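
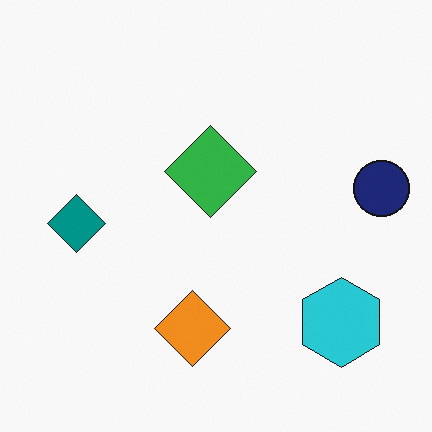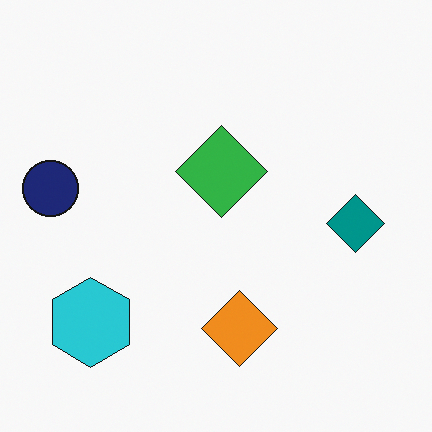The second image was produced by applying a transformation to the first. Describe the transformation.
It was flipped horizontally (left ↔ right).

The navy circle is in the right of the first image and the left of the second — shapes on opposite sides of the vertical midline have swapped in a mirror flip.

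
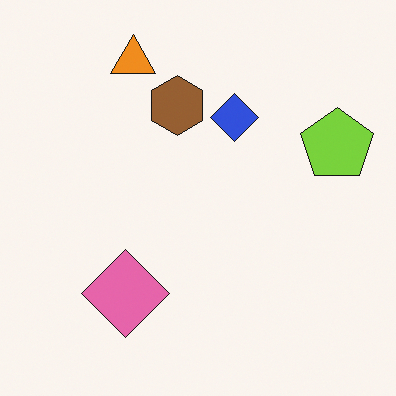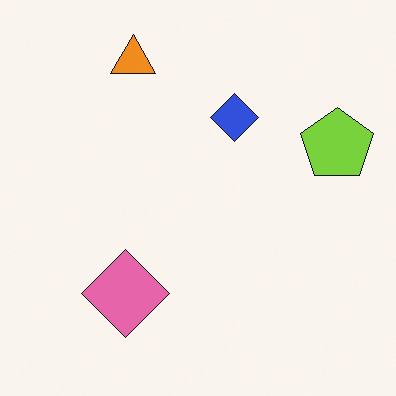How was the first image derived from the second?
The image was overlaid with an additional brown hexagon.

A brown hexagon appears in the first image that is absent from the second.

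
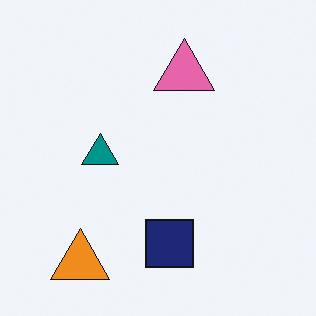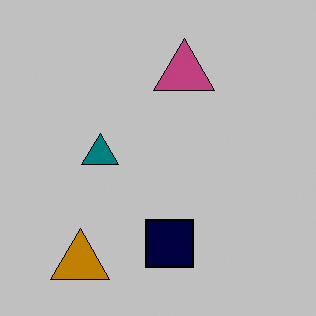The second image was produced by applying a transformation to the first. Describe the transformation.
The transformation is: aggressively posterized.

Each flat color has snapped to a coarser quantized level — most visibly, the near-white background has dropped to a flat grey.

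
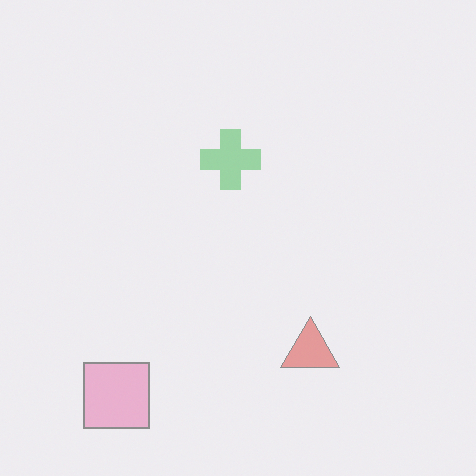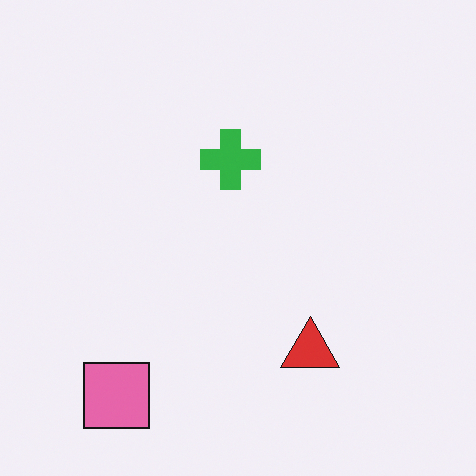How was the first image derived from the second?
The image was given much lower contrast.

Tones are pushed toward mid-grey across the whole image — a global contrast change.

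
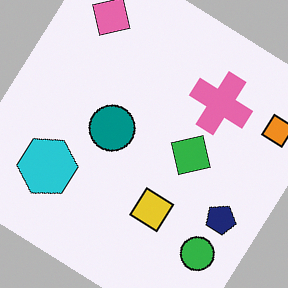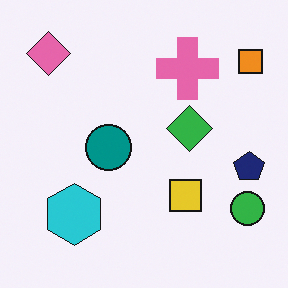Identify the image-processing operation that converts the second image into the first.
The transformation is: rotated clockwise by a large amount — several tens of degrees.

Every shape is tilted by the same angle and the image corners show triangular fill wedges — a whole-image rotation by a non-right angle.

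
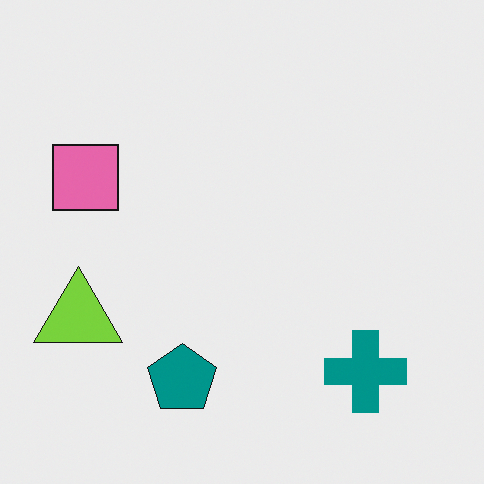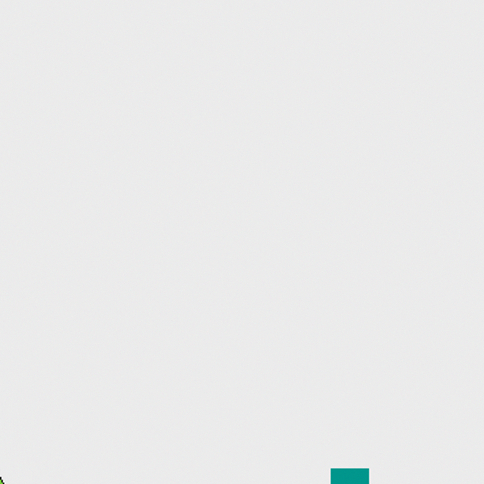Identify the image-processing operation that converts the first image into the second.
The transformation is: cropped to a modestly smaller region and rescaled.

The visible shapes are larger and the field of view is narrower; shapes near the original edges may be partly or wholly outside the frame — a crop-and-rescale.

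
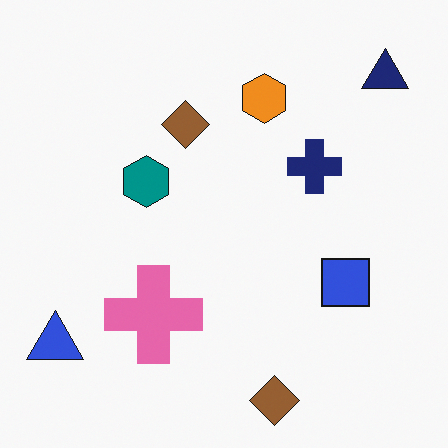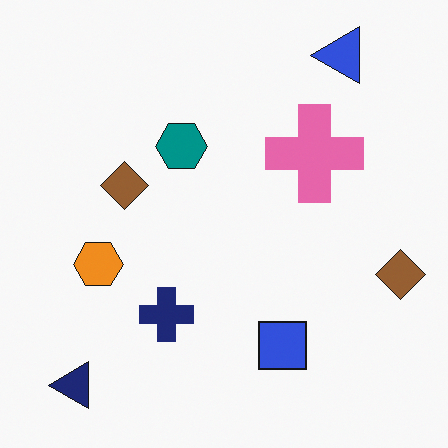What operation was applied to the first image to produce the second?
It was transposed (reflected across the top-left ↔ bottom-right diagonal).

Shapes have swapped their row and column positions — what was in the top-right is now in the bottom-left — a diagonal reflection.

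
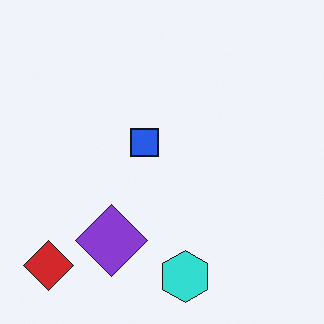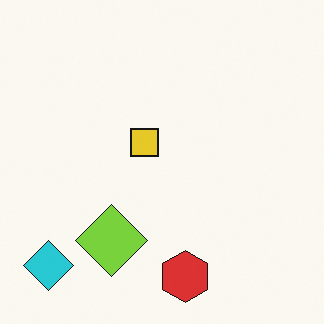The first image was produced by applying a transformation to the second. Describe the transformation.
The first image is the second hue-shifted by a large amount.

Every shape's color has rotated by the same amount around the hue wheel — a uniform hue shift.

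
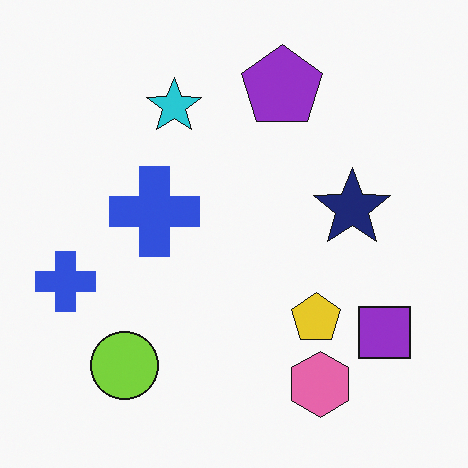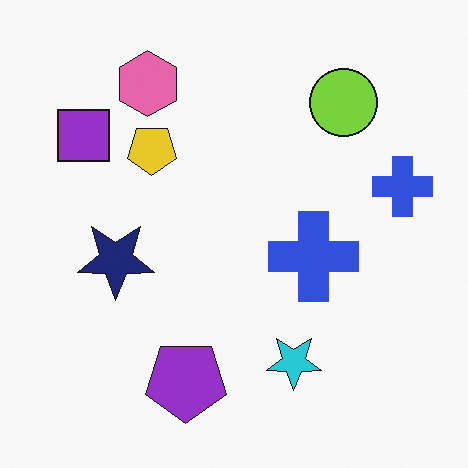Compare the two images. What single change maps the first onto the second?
This is the original image rotated 180°.

The purple square sits in the bottom-right of the first image and the top-left of the second — consistent with a whole-image 180° rotation.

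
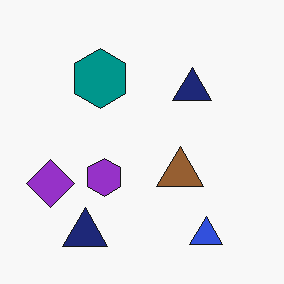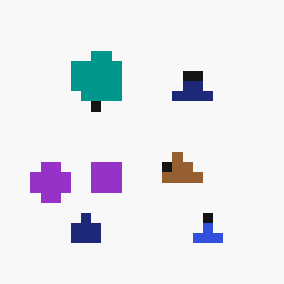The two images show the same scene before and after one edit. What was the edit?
The image was coarsely pixelated.

Shapes are reduced to large square blocks; fine edges and outlines are lost — a downscale-then-upscale (mosaic) effect.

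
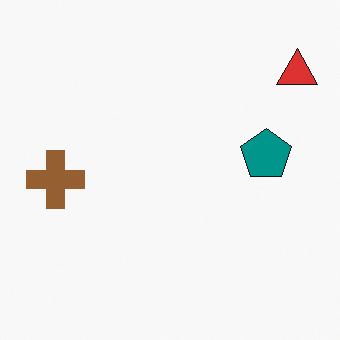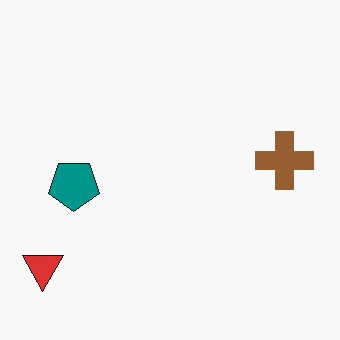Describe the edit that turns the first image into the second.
Rotated 180°.

The red triangle sits in the top-right of the first image and the bottom-left of the second — consistent with a whole-image 180° rotation.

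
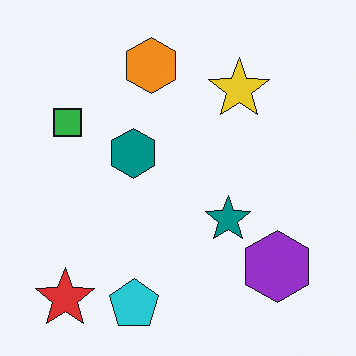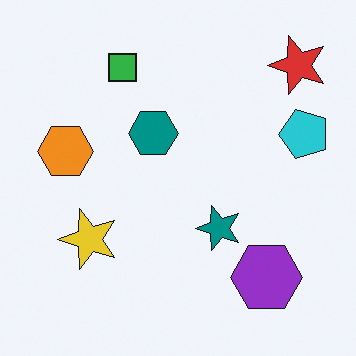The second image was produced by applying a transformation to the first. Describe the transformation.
This is the original image transposed (reflected across the top-left ↔ bottom-right diagonal).

Shapes have swapped their row and column positions — what was in the top-right is now in the bottom-left — a diagonal reflection.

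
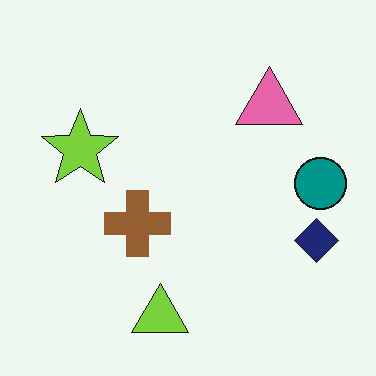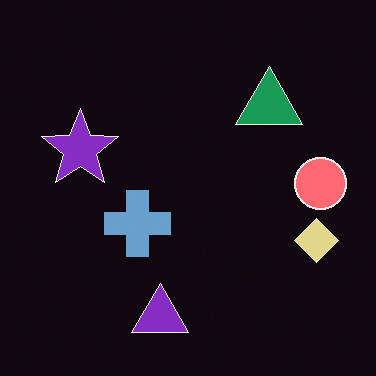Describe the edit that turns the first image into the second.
It was color-inverted (negative).

The light background has become dark and every shape's color is its complement — a photographic negative.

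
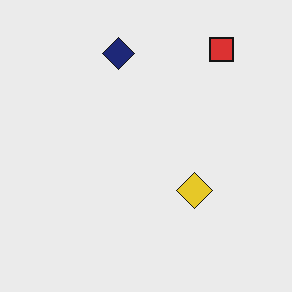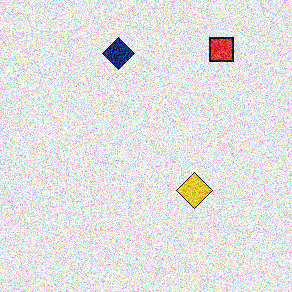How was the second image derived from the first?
The transformation is: degraded with heavy additive noise.

Random speckle covers the whole image, including the flat background.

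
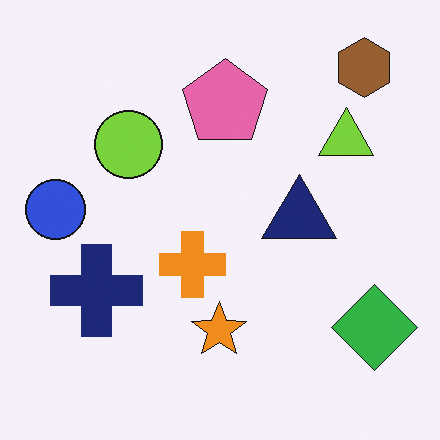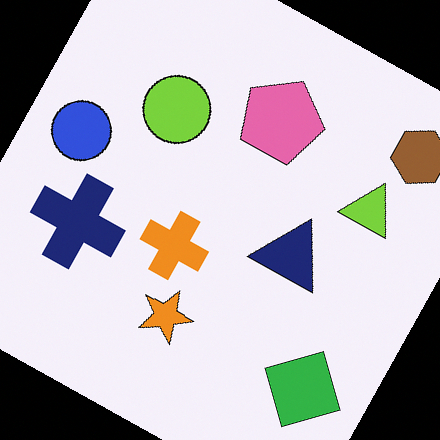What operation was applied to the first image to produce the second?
The image was rotated clockwise by a moderate amount.

Every shape is tilted by the same angle and the image corners show triangular fill wedges — a whole-image rotation by a non-right angle.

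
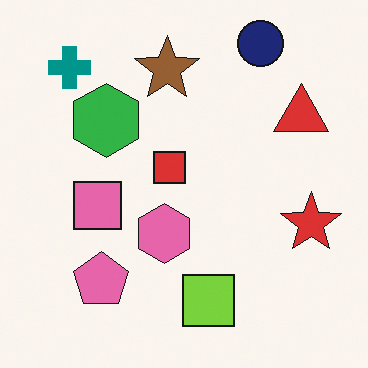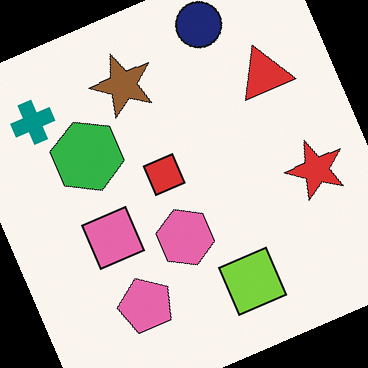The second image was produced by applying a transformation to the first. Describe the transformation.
It was rotated counter-clockwise by a clearly visible amount.

Every shape is tilted by the same angle and the image corners show triangular fill wedges — a whole-image rotation by a non-right angle.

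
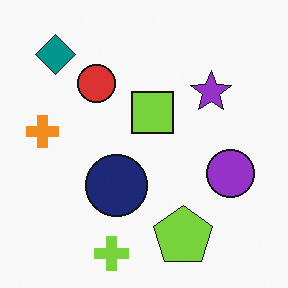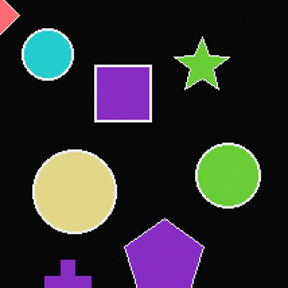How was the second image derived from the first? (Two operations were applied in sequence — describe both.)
The transformation is: cropped slightly and scaled back up, then color-inverted (negative).

The visible shapes are larger and the field of view is narrower; shapes near the original edges may be partly or wholly outside the frame — a crop-and-rescale. The light background has become dark and every shape's color is its complement — a photographic negative.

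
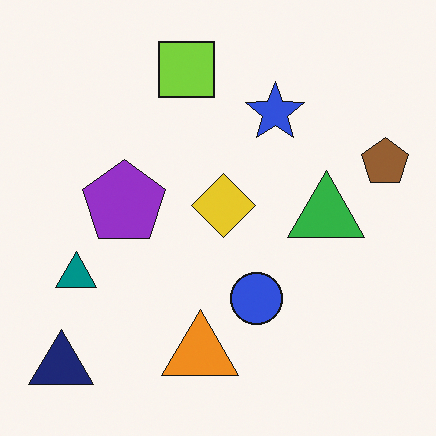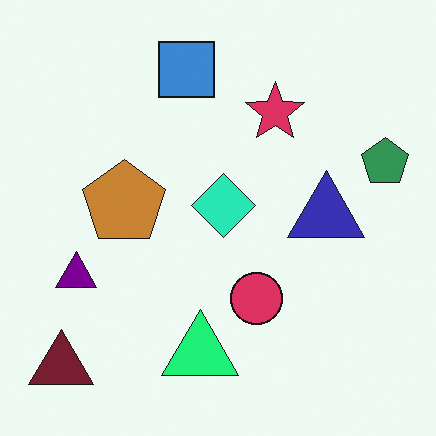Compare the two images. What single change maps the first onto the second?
The transformation is: hue-shifted through roughly a third of the color wheel.

Every shape's color has rotated by the same amount around the hue wheel — a uniform hue shift.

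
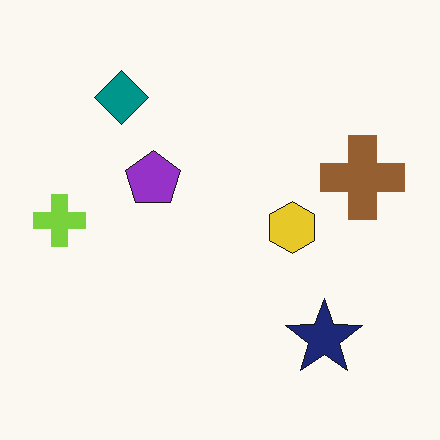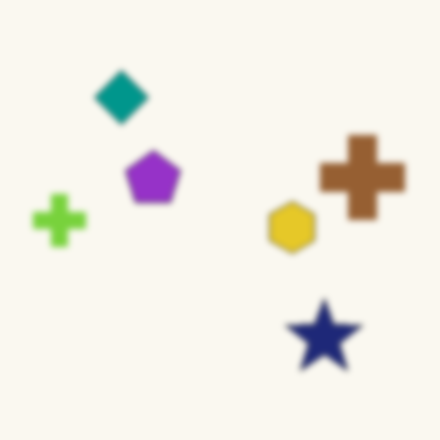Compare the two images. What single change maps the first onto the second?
The second image is the first moderately blurred.

Shape edges and outlines are uniformly softened across the whole image.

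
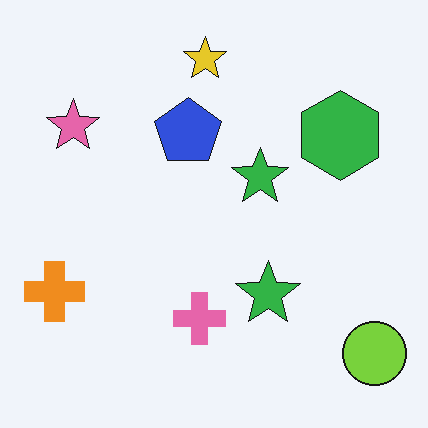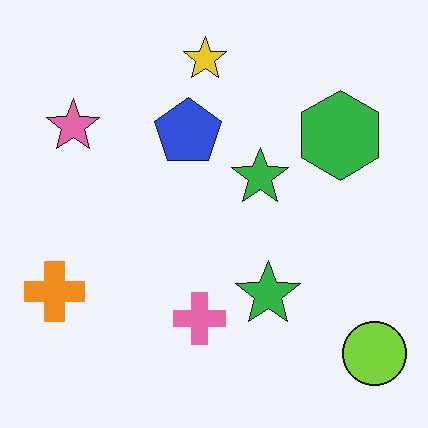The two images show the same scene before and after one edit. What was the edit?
It was given moderate JPEG compression.

Blocky 8×8 compression artifacts appear around shape edges and the flat background shows ringing — characteristic JPEG degradation.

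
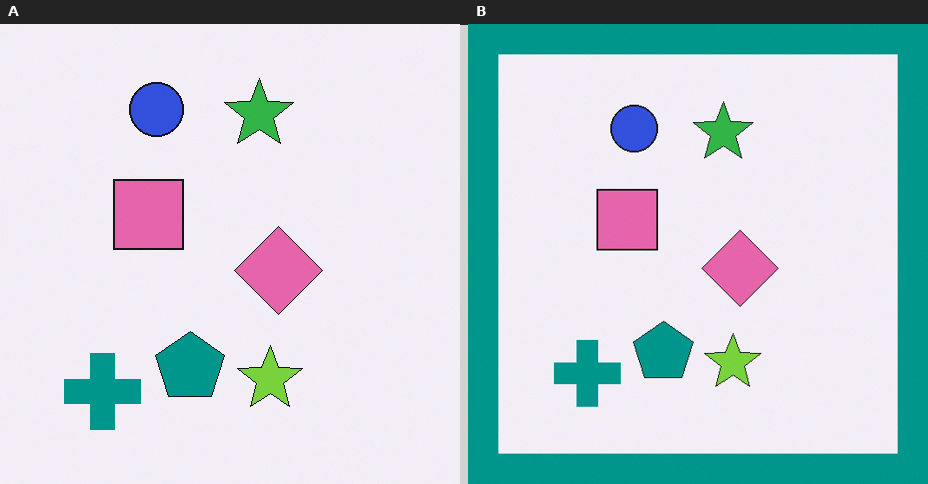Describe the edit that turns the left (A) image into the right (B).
The right (B) image is the left (A) framed with a teal border.

A solid teal frame runs around the edge of the right (B) image, with the content slightly shrunk inside it.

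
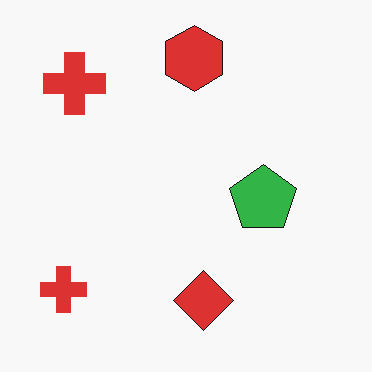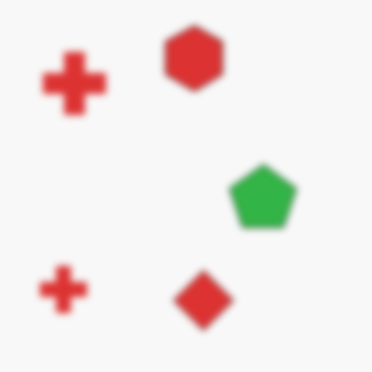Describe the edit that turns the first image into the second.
The second image is the first noticeably gaussian-blurred.

Shape edges and outlines are uniformly softened across the whole image.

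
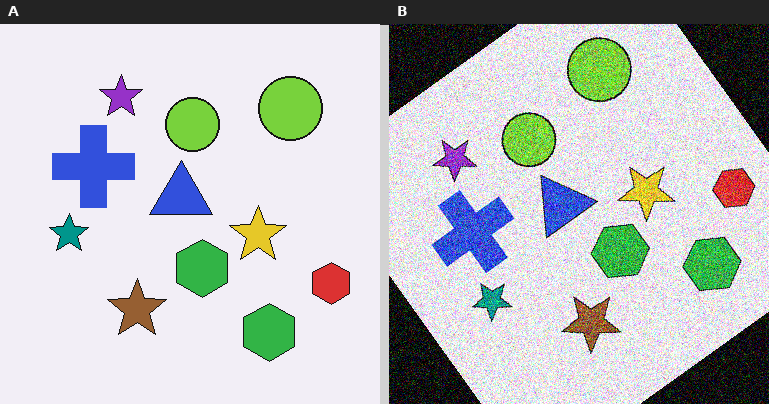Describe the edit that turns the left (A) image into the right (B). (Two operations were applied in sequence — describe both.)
The transformation is: rotated counter-clockwise by a large amount — several tens of degrees, then degraded with heavy additive noise.

Every shape is tilted by the same angle and the image corners show triangular fill wedges — a whole-image rotation by a non-right angle. Random speckle covers the whole image, including the flat background.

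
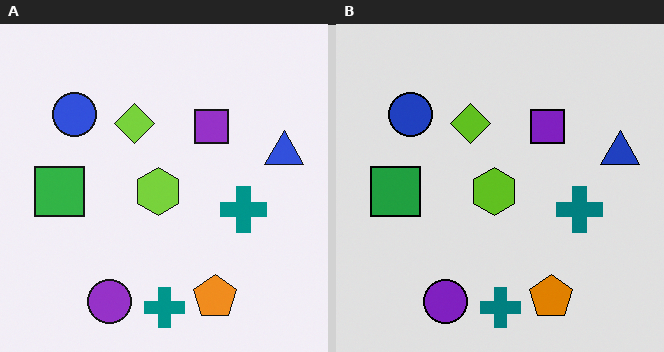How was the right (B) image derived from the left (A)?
Posterized to a reduced palette.

Each flat color has snapped to a coarser quantized level — most visibly, the near-white background has dropped to a flat grey.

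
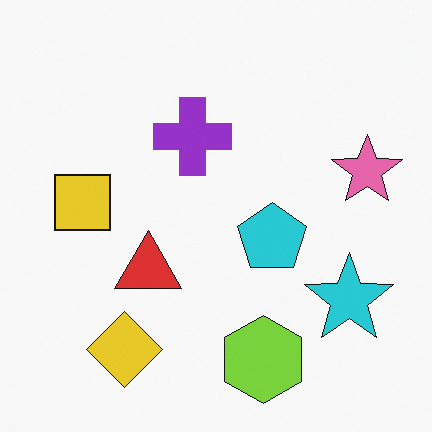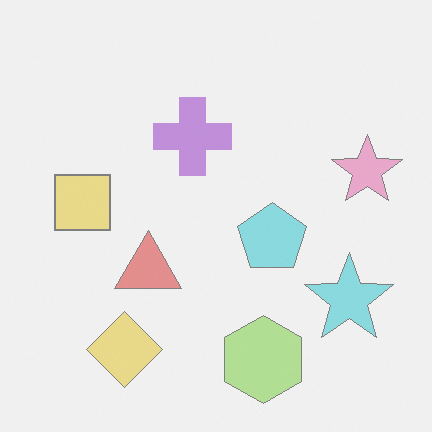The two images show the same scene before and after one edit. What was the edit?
The second image is the first washed out (contrast reduced).

Tones are pushed toward mid-grey across the whole image — a global contrast change.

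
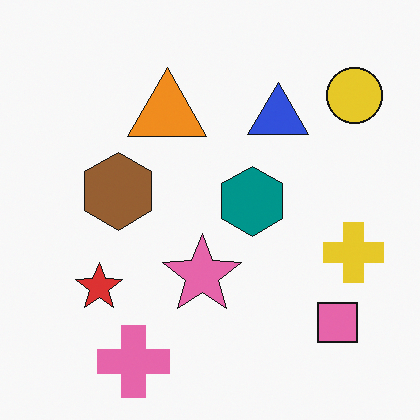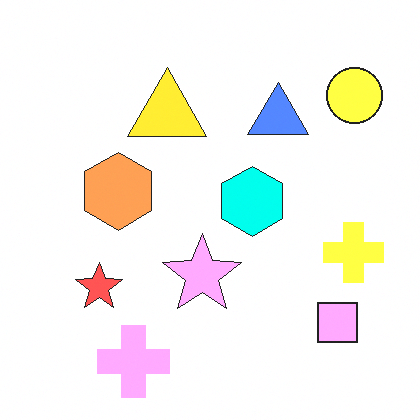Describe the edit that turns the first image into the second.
The second image is the first substantially brightened.

Every pixel — background and shapes alike — is uniformly brightened.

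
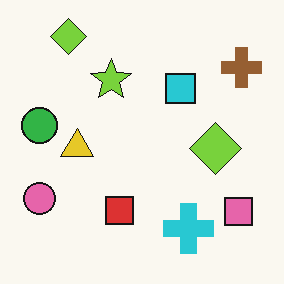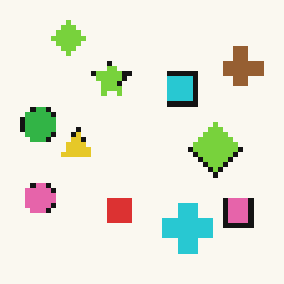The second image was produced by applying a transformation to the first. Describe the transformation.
Mildly pixelated.

Shapes are reduced to large square blocks; fine edges and outlines are lost — a downscale-then-upscale (mosaic) effect.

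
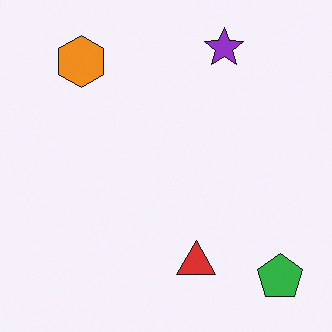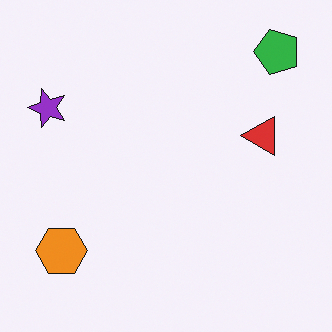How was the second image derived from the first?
The image was rotated 90° counter-clockwise.

The green pentagon sits in the bottom-right of the first image and the top-right of the second — consistent with a whole-image 90° counter-clockwise rotation.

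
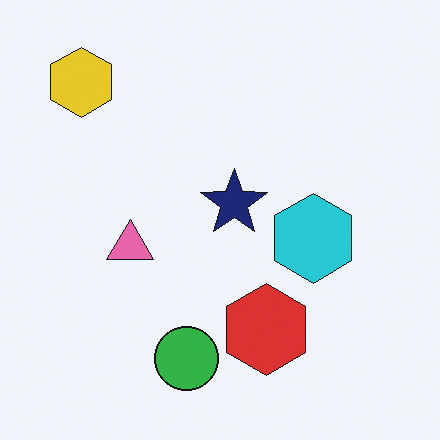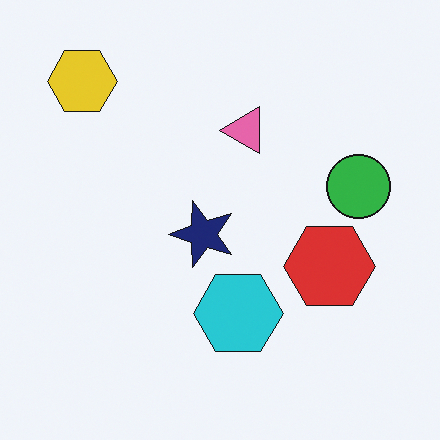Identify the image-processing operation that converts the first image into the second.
The image was transposed (reflected across the top-left ↔ bottom-right diagonal).

Shapes have swapped their row and column positions — what was in the top-right is now in the bottom-left — a diagonal reflection.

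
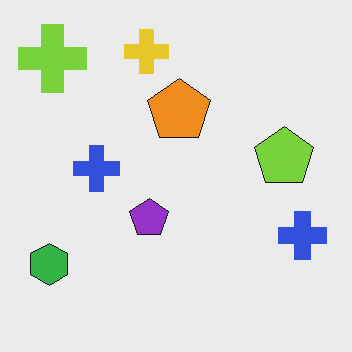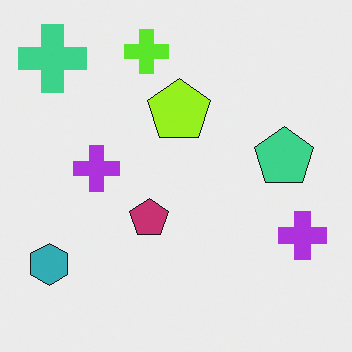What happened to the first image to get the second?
It was hue-shifted slightly.

Every shape's color has rotated by the same amount around the hue wheel — a uniform hue shift.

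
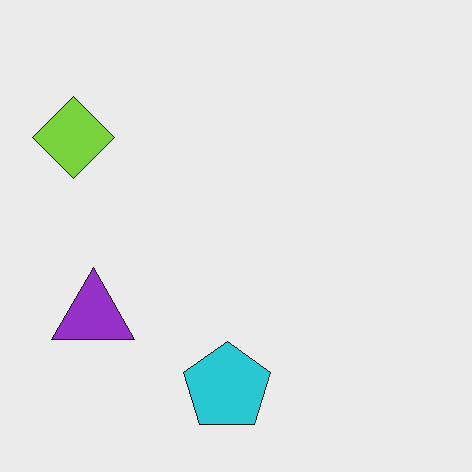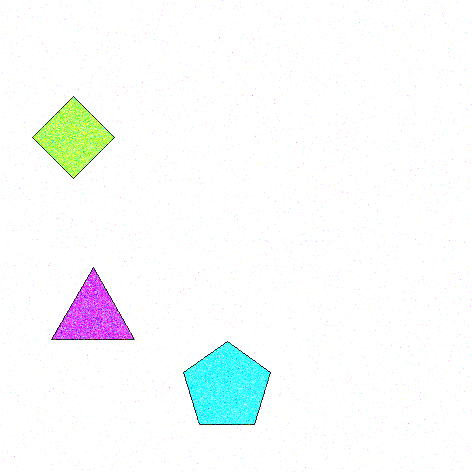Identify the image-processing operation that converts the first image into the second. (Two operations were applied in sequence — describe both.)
This is the original image degraded with strong gaussian noise, then substantially brightened.

Random speckle covers the whole image, including the flat background. Every pixel — background and shapes alike — is uniformly brightened.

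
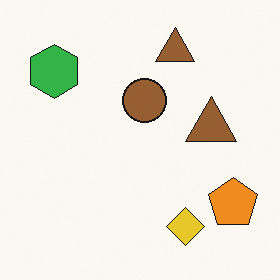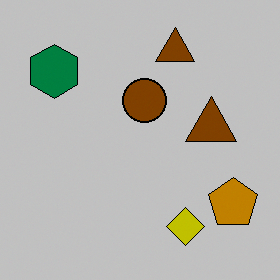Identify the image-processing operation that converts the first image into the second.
The transformation is: heavily posterized to just a handful of flat colors.

Each flat color has snapped to a coarser quantized level — most visibly, the near-white background has dropped to a flat grey.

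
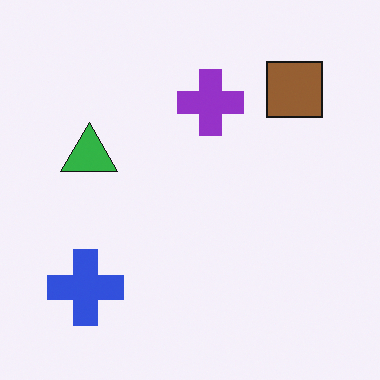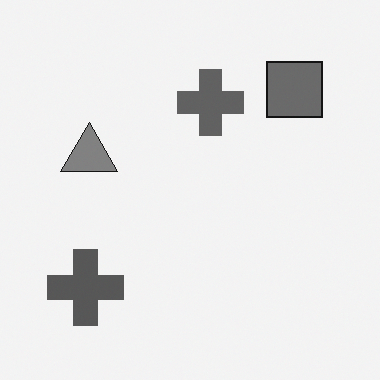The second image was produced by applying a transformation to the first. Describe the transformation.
The image was converted to grayscale.

All color is removed — every shape is now a shade of grey.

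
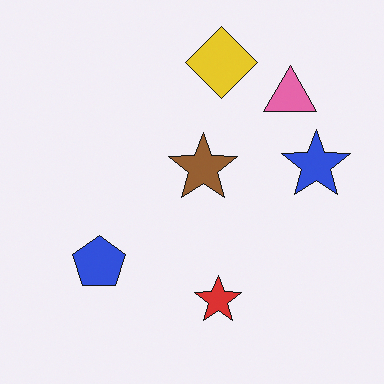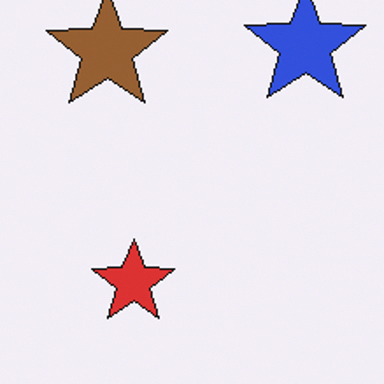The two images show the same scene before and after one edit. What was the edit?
It was cropped to a noticeably smaller region and rescaled.

The visible shapes are larger and the field of view is narrower; shapes near the original edges may be partly or wholly outside the frame — a crop-and-rescale.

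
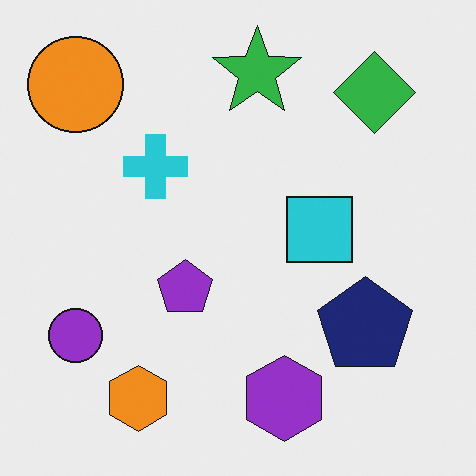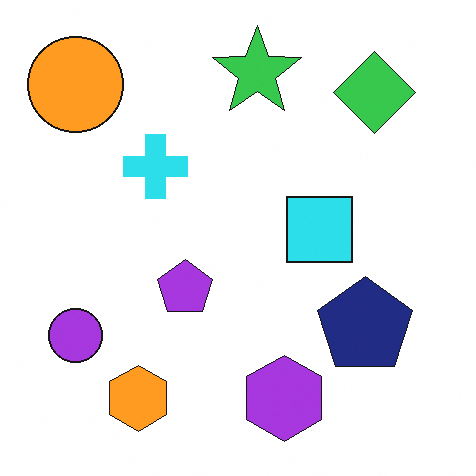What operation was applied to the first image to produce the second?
The image was slightly brightened.

Every pixel — background and shapes alike — is uniformly brightened.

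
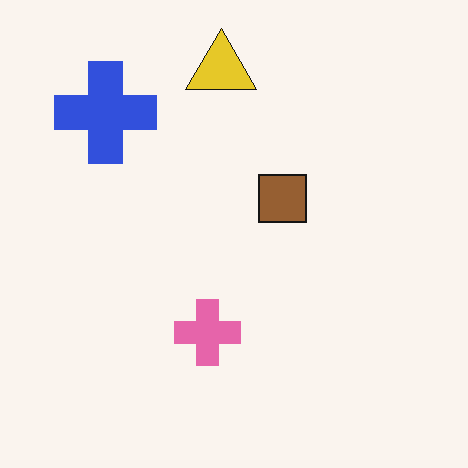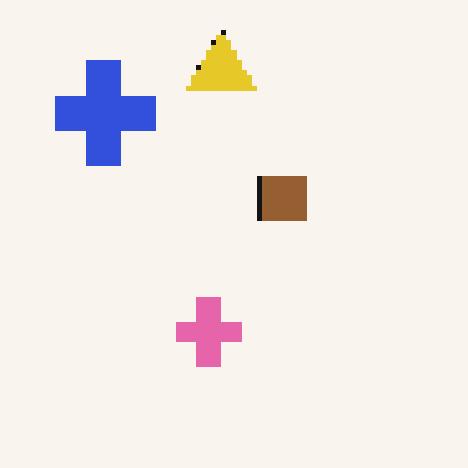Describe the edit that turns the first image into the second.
It was lightly pixelated (a mild mosaic effect).

Shapes are reduced to large square blocks; fine edges and outlines are lost — a downscale-then-upscale (mosaic) effect.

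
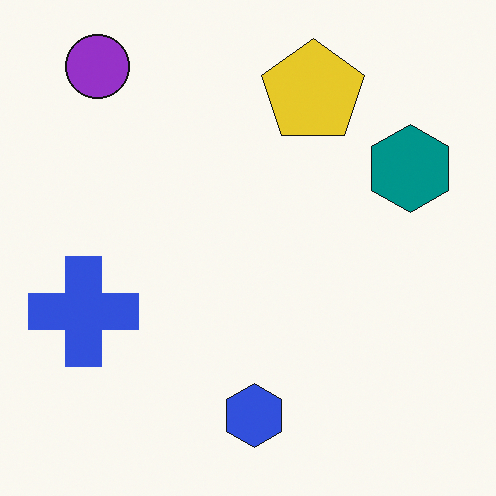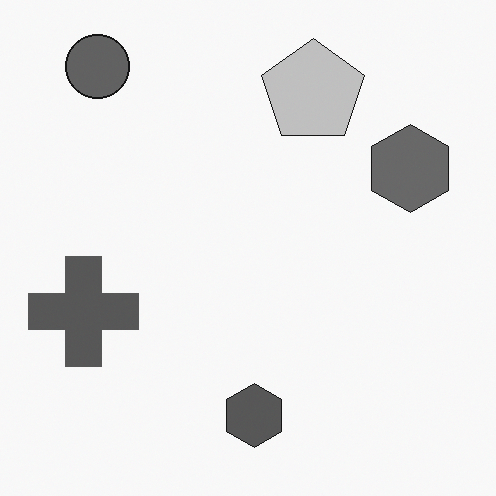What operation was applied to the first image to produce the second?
The second image is the first converted to grayscale.

All color is removed — every shape is now a shade of grey.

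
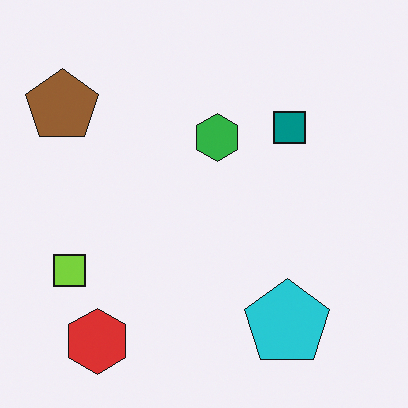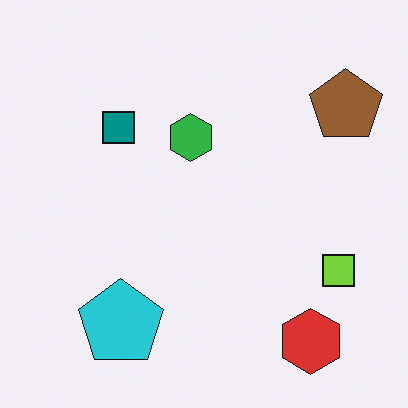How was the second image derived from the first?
The transformation is: flipped horizontally (left ↔ right).

The brown pentagon is in the top-left of the first image and the top-right of the second — shapes on opposite sides of the vertical midline have swapped in a mirror flip.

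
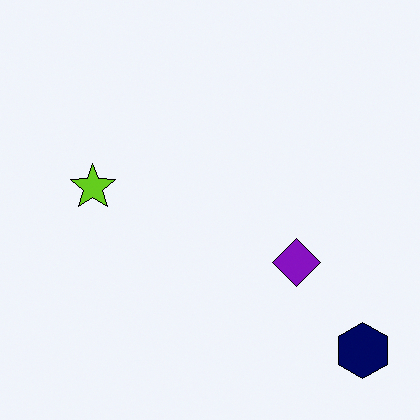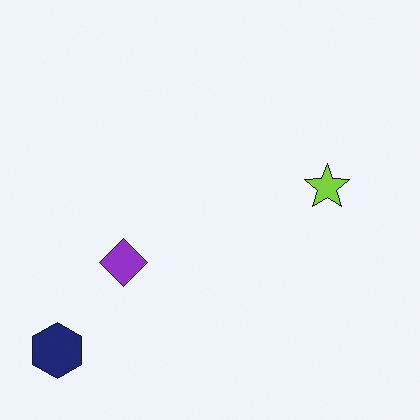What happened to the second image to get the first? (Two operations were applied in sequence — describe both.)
This is the original image flipped horizontally (left ↔ right), then given slightly increased contrast.

The navy hexagon is in the bottom-left of the second image and the bottom-right of the first — shapes on opposite sides of the vertical midline have swapped in a mirror flip. Tones are pushed away from mid-grey across the whole image — a global contrast change.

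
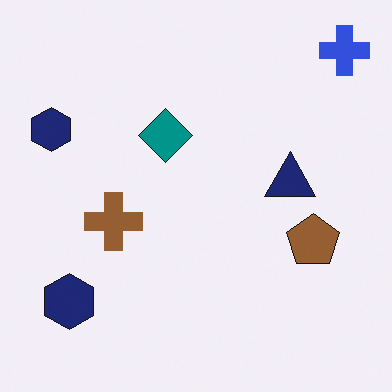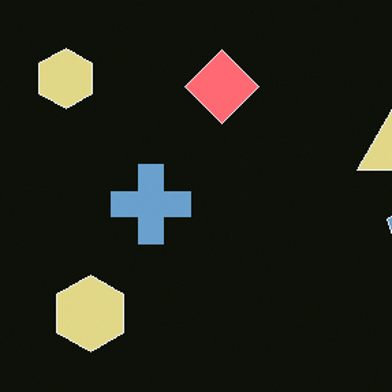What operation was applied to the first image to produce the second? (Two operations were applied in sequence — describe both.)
The transformation is: color-inverted (negative), then cropped slightly and scaled back up.

The light background has become dark and every shape's color is its complement — a photographic negative. The visible shapes are larger and the field of view is narrower; shapes near the original edges may be partly or wholly outside the frame — a crop-and-rescale.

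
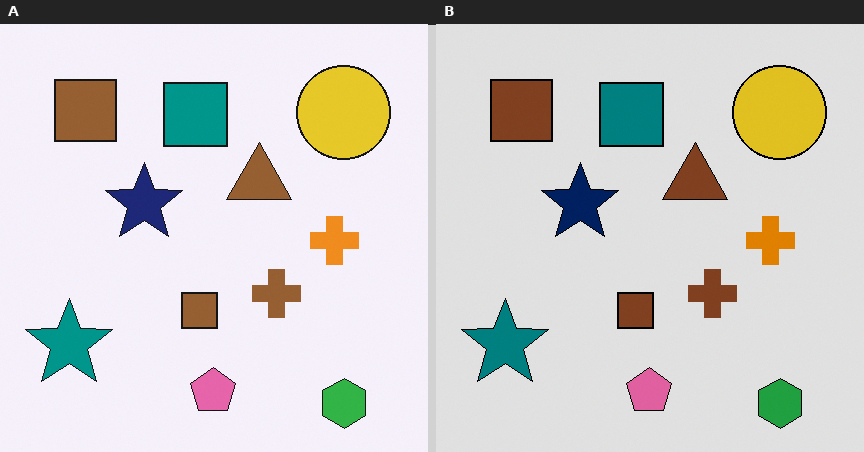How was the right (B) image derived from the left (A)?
It was moderately posterized.

Each flat color has snapped to a coarser quantized level — most visibly, the near-white background has dropped to a flat grey.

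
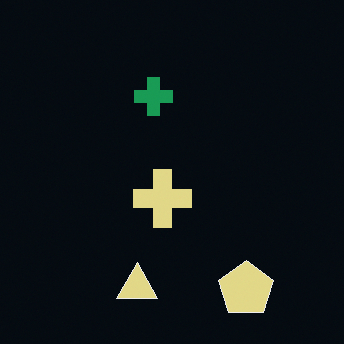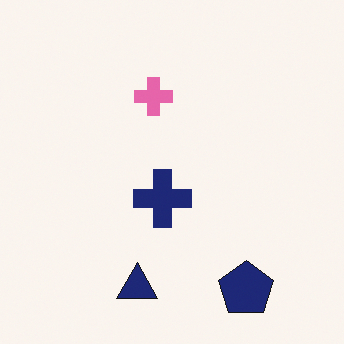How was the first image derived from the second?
The transformation is: color-inverted (negative).

The light background has become dark and every shape's color is its complement — a photographic negative.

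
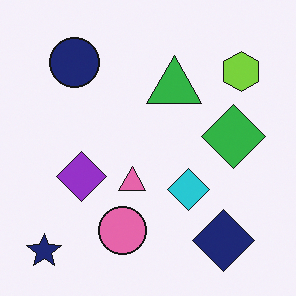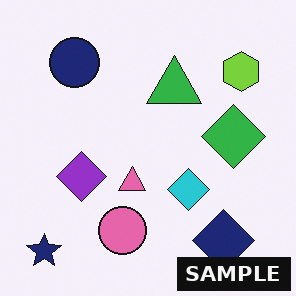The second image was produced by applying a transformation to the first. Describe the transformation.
This is the original image watermarked with the text "SAMPLE" in the lower-right corner.

A dark label reading "SAMPLE" appears in the lower-right corner.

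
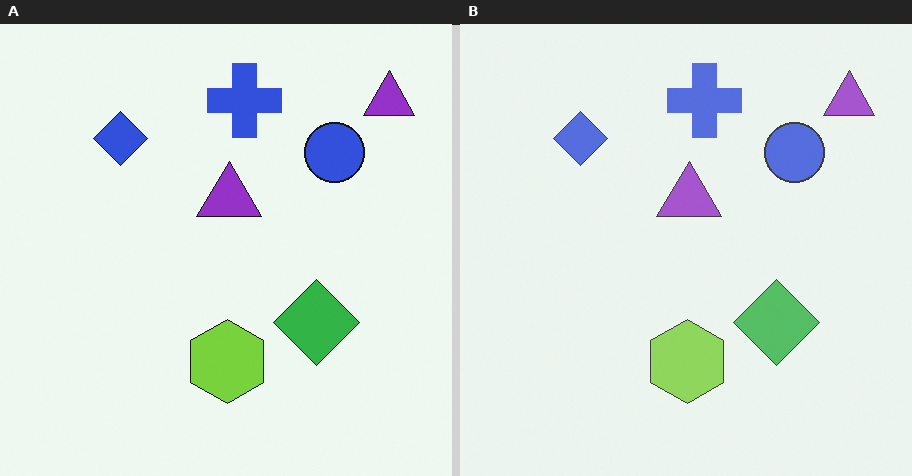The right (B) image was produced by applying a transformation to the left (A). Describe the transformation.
This is the original image given slightly reduced contrast.

Tones are pushed toward mid-grey across the whole image — a global contrast change.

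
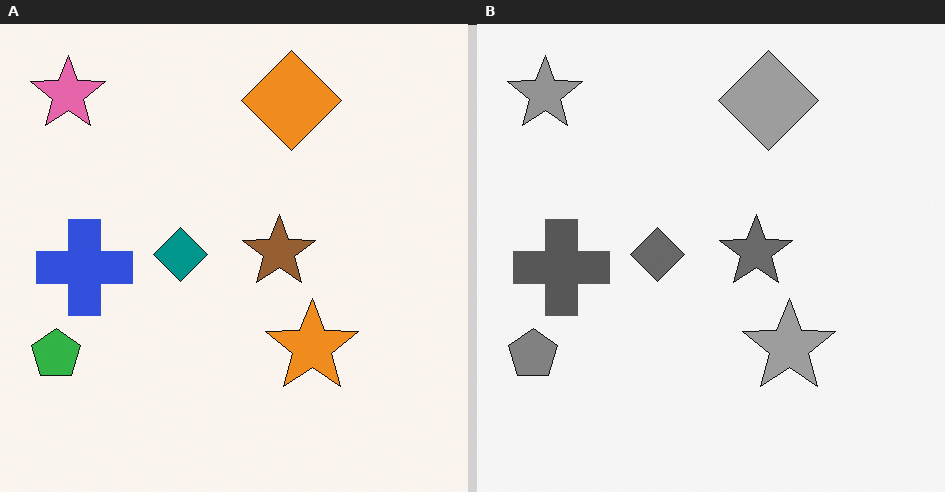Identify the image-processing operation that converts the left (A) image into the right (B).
The transformation is: converted to grayscale.

All color is removed — every shape is now a shade of grey.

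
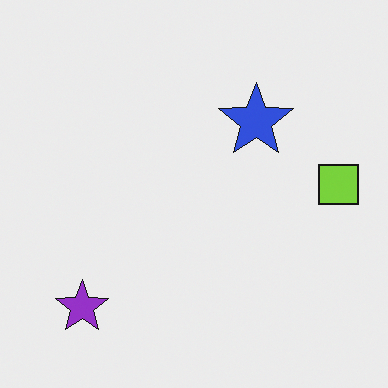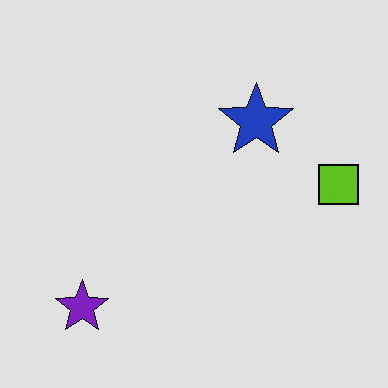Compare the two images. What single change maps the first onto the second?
Posterized to a reduced palette.

Each flat color has snapped to a coarser quantized level — most visibly, the near-white background has dropped to a flat grey.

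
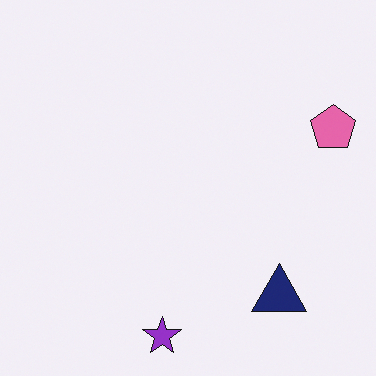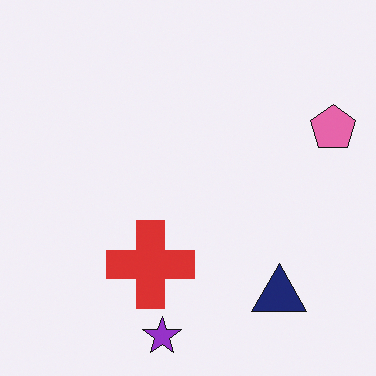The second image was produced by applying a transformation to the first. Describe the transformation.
Overlaid with an additional red cross.

A red cross appears in the second image that is absent from the first.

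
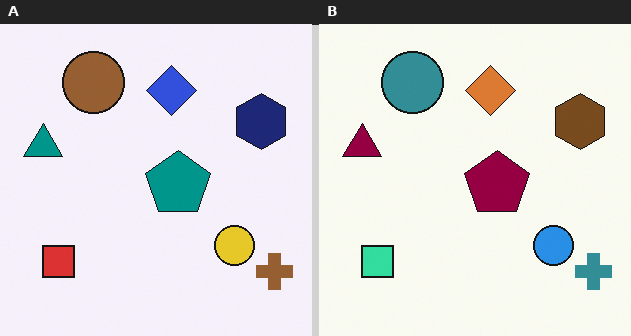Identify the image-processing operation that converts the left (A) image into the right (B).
The right (B) image is the left (A) hue-shifted by a large amount.

Every shape's color has rotated by the same amount around the hue wheel — a uniform hue shift.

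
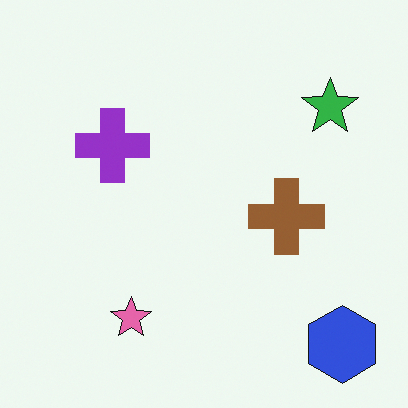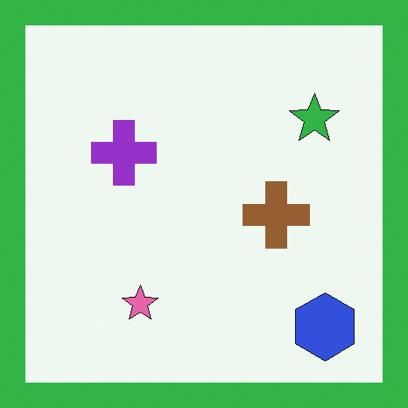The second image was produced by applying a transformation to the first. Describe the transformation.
Framed with a green border.

A solid green frame runs around the edge of the second image, with the content slightly shrunk inside it.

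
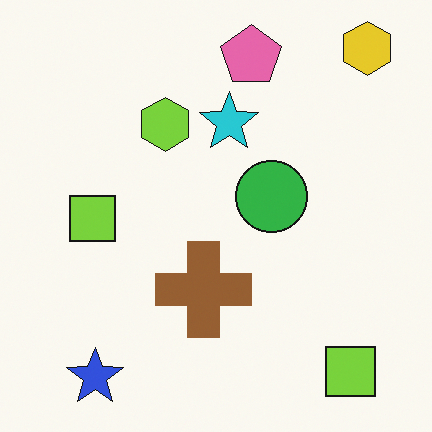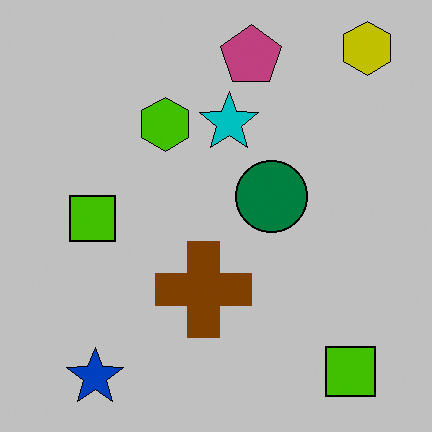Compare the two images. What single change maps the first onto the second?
The transformation is: heavily posterized to just a handful of flat colors.

Each flat color has snapped to a coarser quantized level — most visibly, the near-white background has dropped to a flat grey.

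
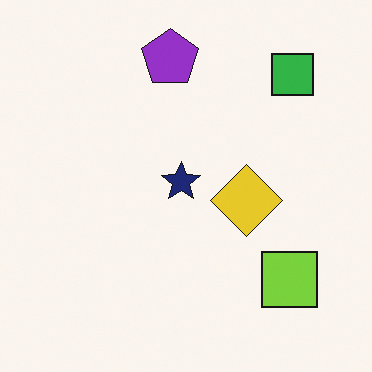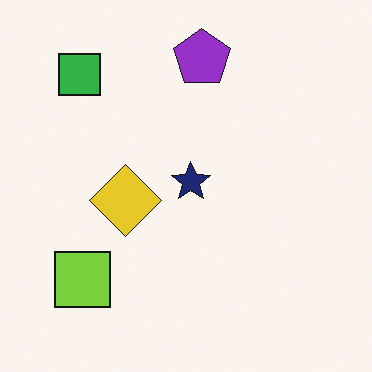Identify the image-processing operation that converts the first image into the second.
It was flipped horizontally (left ↔ right).

The green square is in the top-right of the first image and the top-left of the second — shapes on opposite sides of the vertical midline have swapped in a mirror flip.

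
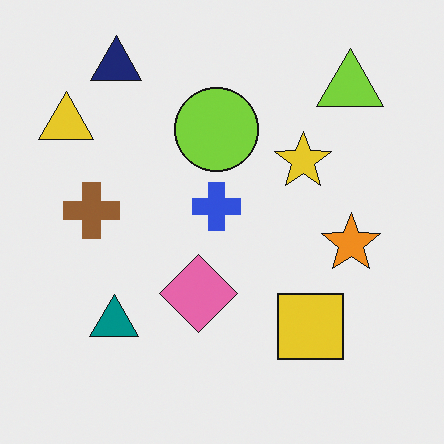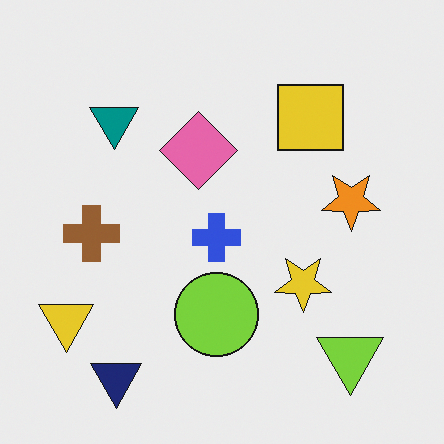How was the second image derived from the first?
Flipped vertically (top ↔ bottom).

The navy triangle is in the top-left of the first image and the bottom-left of the second — shapes on opposite sides of the horizontal midline have swapped in a mirror flip.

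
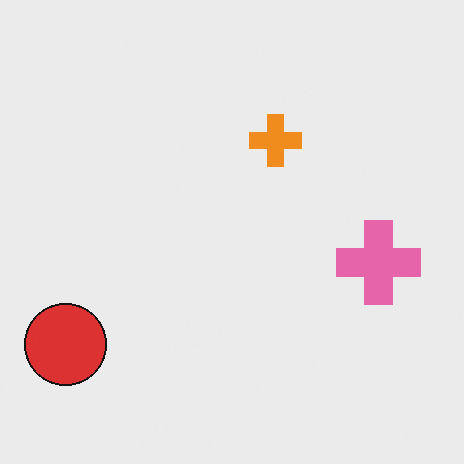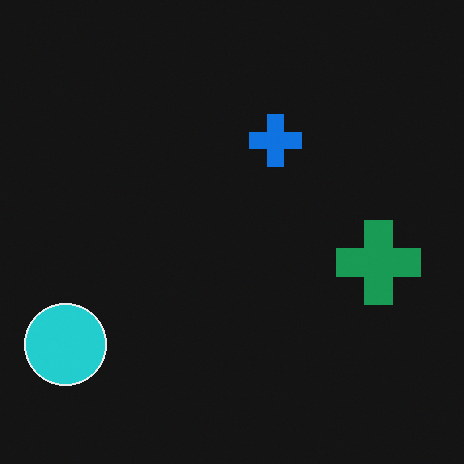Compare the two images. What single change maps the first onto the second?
It was color-inverted (negative).

The light background has become dark and every shape's color is its complement — a photographic negative.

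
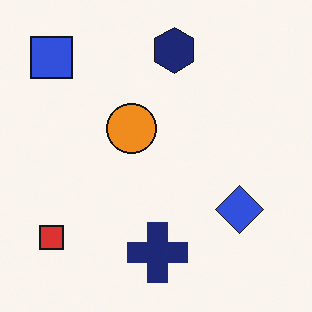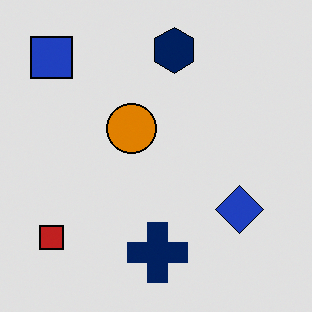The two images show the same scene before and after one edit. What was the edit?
It was moderately posterized.

Each flat color has snapped to a coarser quantized level — most visibly, the near-white background has dropped to a flat grey.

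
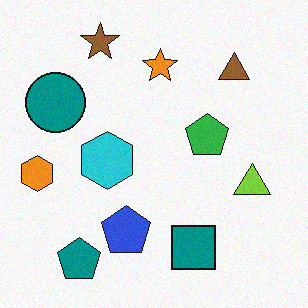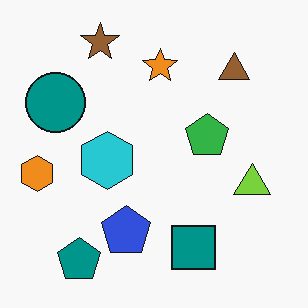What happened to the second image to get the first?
The transformation is: degraded with a light layer of grain.

Random speckle covers the whole image, including the flat background.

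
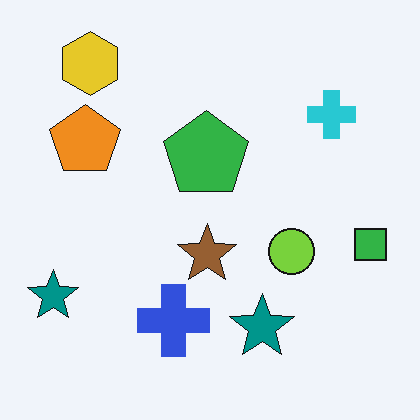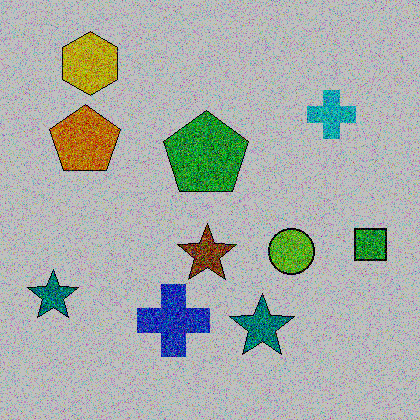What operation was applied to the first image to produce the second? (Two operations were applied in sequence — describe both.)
The image was degraded with a thick layer of grain, then aggressively posterized.

Random speckle covers the whole image, including the flat background. Each flat color has snapped to a coarser quantized level — most visibly, the near-white background has dropped to a flat grey.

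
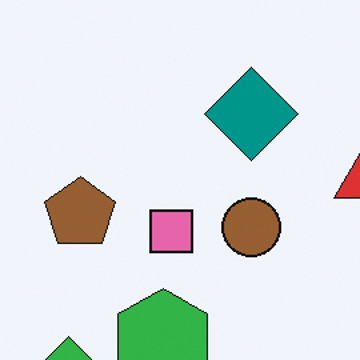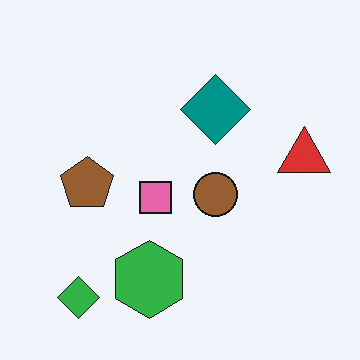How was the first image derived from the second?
It was cropped slightly and scaled back up.

The visible shapes are larger and the field of view is narrower; shapes near the original edges may be partly or wholly outside the frame — a crop-and-rescale.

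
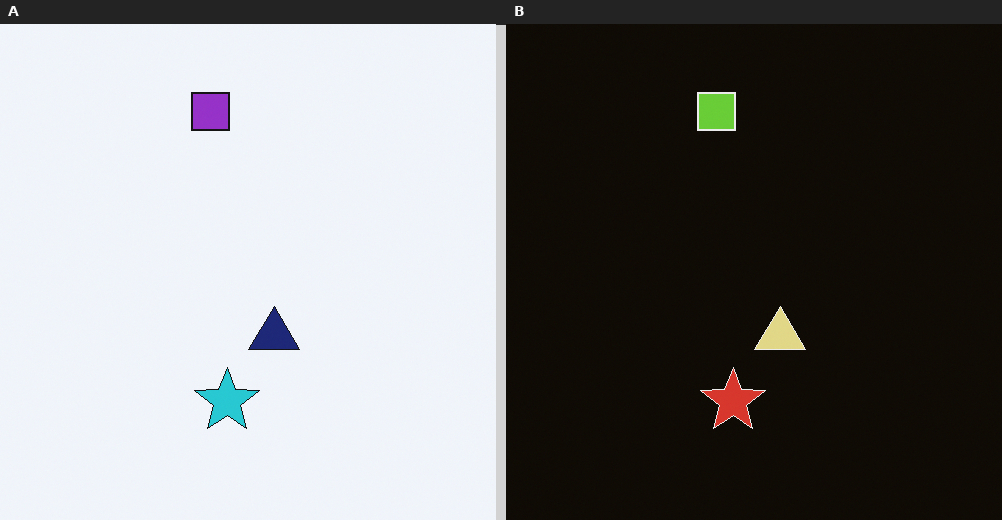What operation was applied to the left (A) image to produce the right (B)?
The right (B) image is the left (A) color-inverted (negative).

The light background has become dark and every shape's color is its complement — a photographic negative.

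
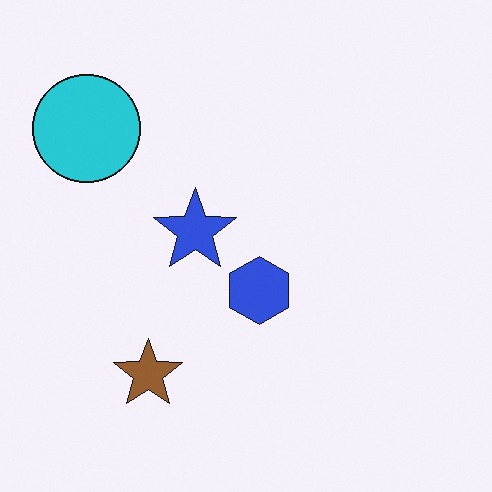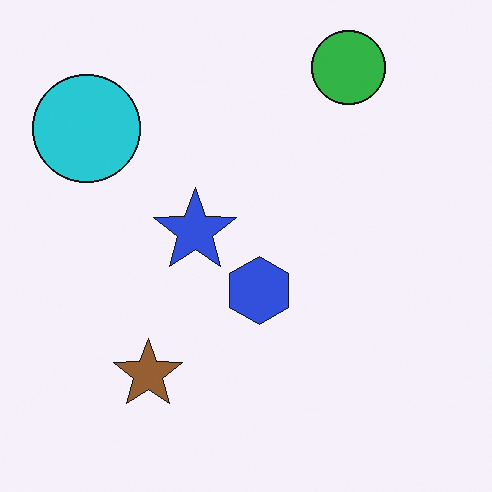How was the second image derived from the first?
It was overlaid with an additional green circle.

A green circle appears in the second image that is absent from the first.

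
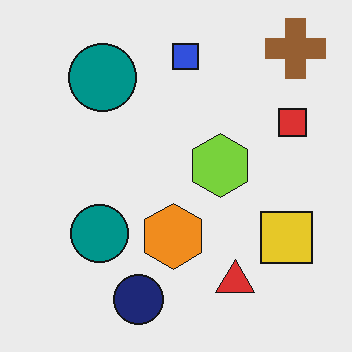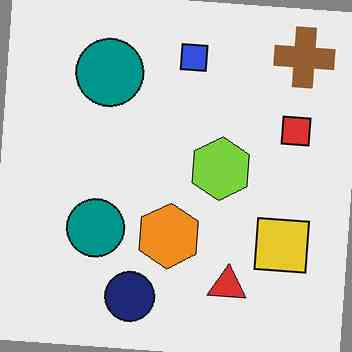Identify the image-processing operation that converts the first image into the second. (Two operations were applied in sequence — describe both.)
This is the original image rotated clockwise by a slight angle, then given moderate JPEG compression.

Every shape is tilted by the same angle and the image corners show triangular fill wedges — a whole-image rotation by a non-right angle. Blocky 8×8 compression artifacts appear around shape edges and the flat background shows ringing — characteristic JPEG degradation.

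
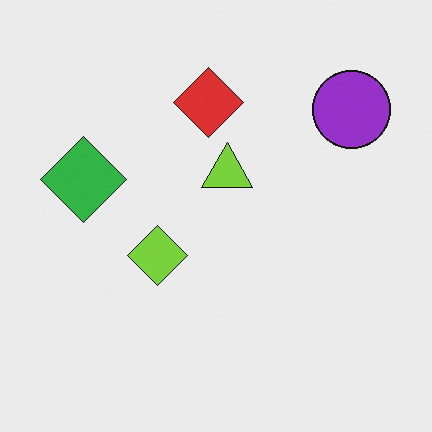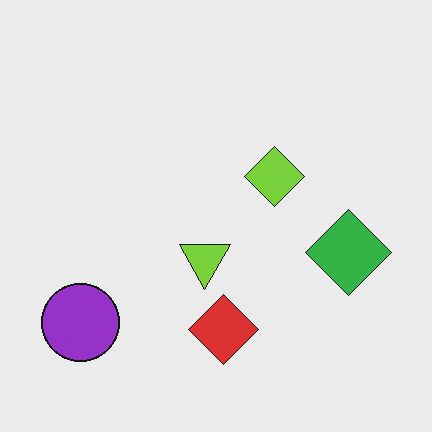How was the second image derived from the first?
The second image is the first rotated 180°.

The purple circle sits in the top-right of the first image and the bottom-left of the second — consistent with a whole-image 180° rotation.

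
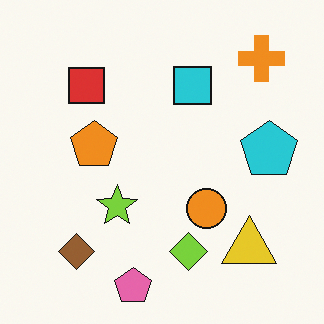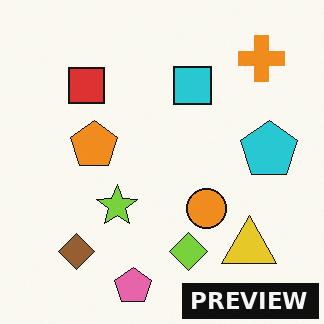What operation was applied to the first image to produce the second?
Watermarked with the text "PREVIEW" in the lower-right corner.

A dark label reading "PREVIEW" appears in the lower-right corner.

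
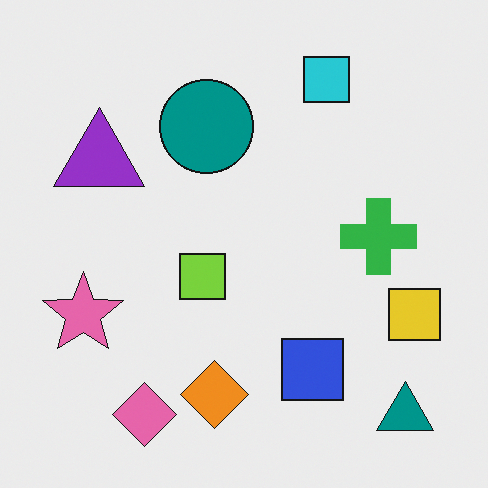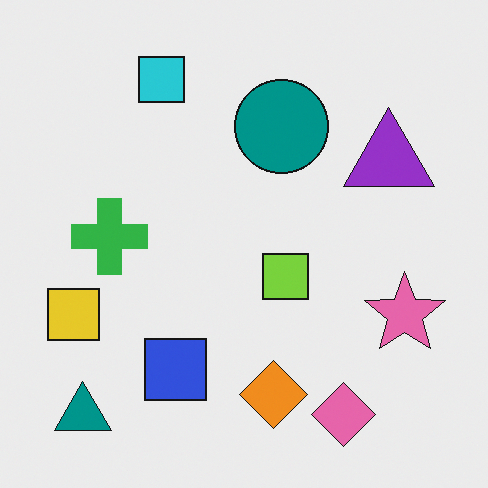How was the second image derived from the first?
Flipped horizontally (left ↔ right).

The yellow square is in the right of the first image and the left of the second — shapes on opposite sides of the vertical midline have swapped in a mirror flip.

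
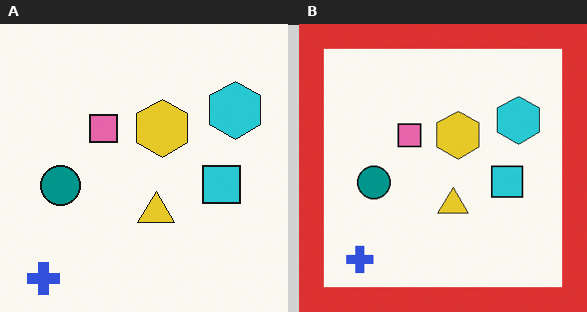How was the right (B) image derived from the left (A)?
The right (B) image is the left (A) framed with a red border.

A solid red frame runs around the edge of the right (B) image, with the content slightly shrunk inside it.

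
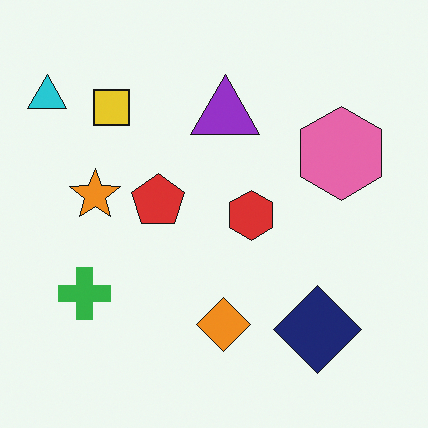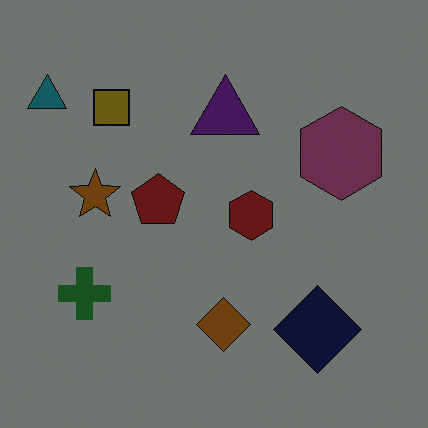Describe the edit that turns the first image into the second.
Noticeably darkened.

Every pixel — background and shapes alike — is uniformly darkened.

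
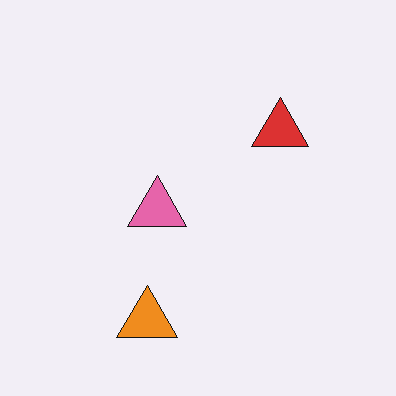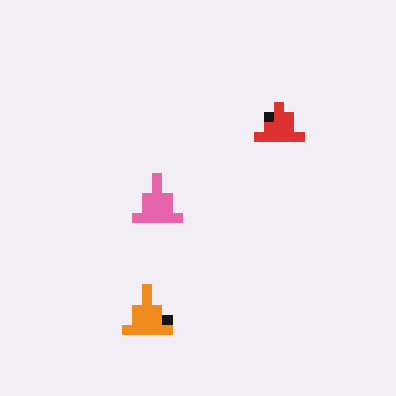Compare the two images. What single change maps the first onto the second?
The image was coarsely pixelated.

Shapes are reduced to large square blocks; fine edges and outlines are lost — a downscale-then-upscale (mosaic) effect.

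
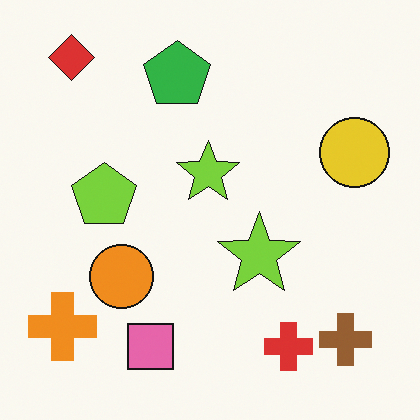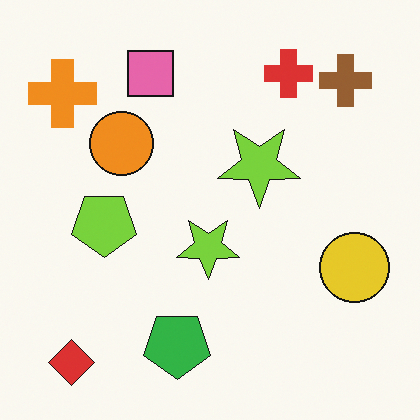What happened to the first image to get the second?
This is the original image flipped vertically (top ↔ bottom).

The red diamond is in the top-left of the first image and the bottom-left of the second — shapes on opposite sides of the horizontal midline have swapped in a mirror flip.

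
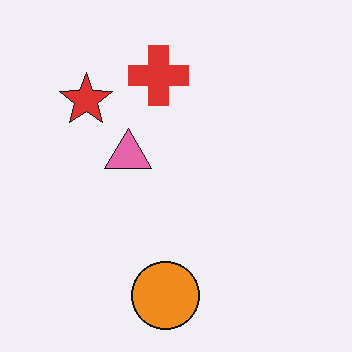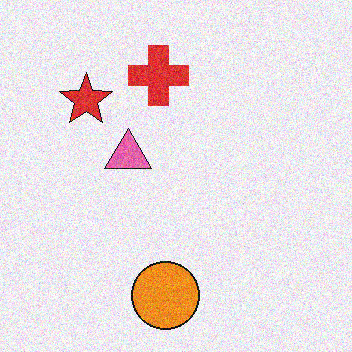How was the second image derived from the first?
Degraded with moderate additive noise.

Random speckle covers the whole image, including the flat background.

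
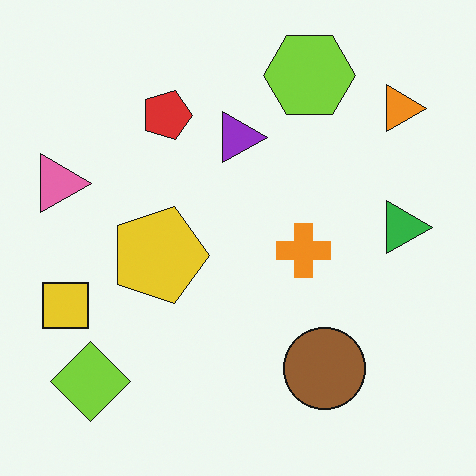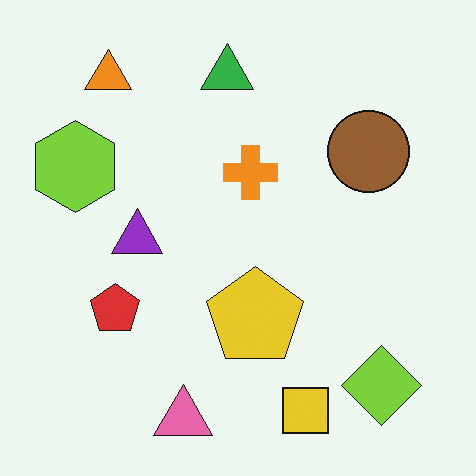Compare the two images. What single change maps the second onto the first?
This is the original image rotated 90° clockwise.

The orange triangle sits in the top-left of the second image and the top-right of the first — consistent with a whole-image 90° clockwise rotation.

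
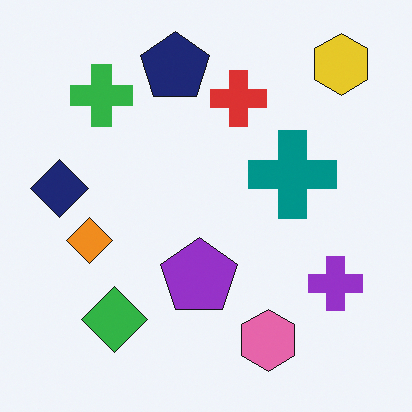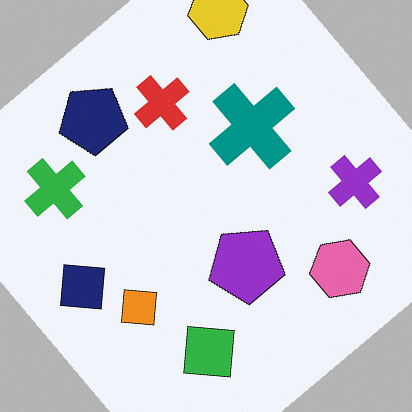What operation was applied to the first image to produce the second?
This is the original image rotated counter-clockwise by a large amount — several tens of degrees.

Every shape is tilted by the same angle and the image corners show triangular fill wedges — a whole-image rotation by a non-right angle.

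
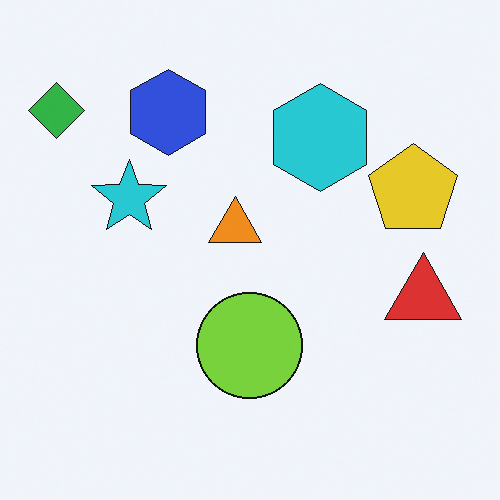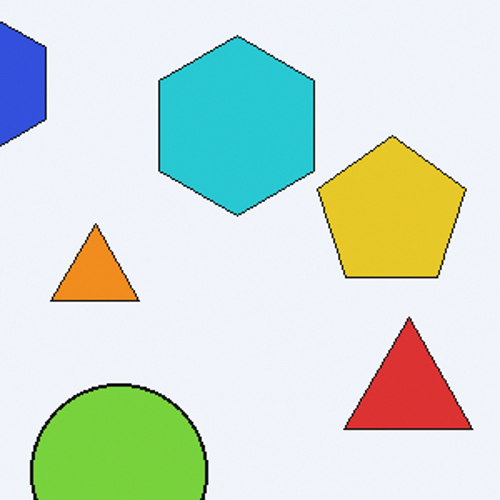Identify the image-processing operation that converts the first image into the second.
Cropped to a noticeably smaller region and rescaled.

The visible shapes are larger and the field of view is narrower; shapes near the original edges may be partly or wholly outside the frame — a crop-and-rescale.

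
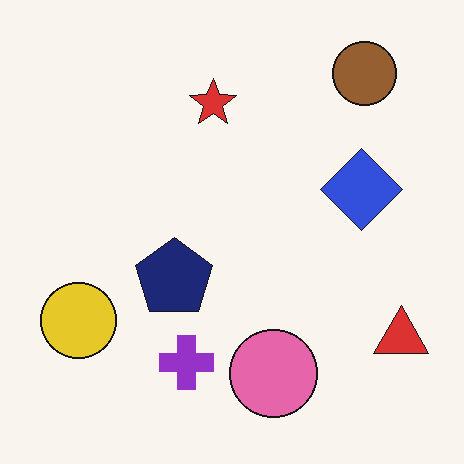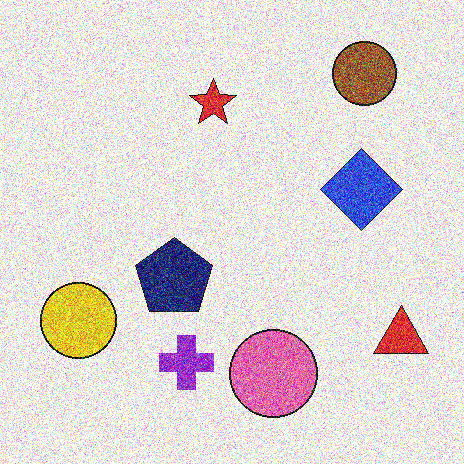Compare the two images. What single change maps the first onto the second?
Degraded with heavy additive noise.

Random speckle covers the whole image, including the flat background.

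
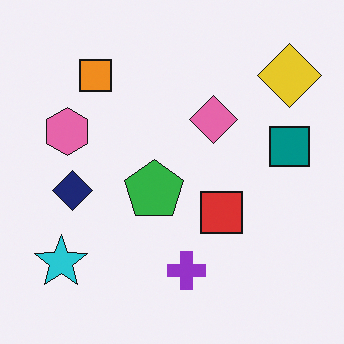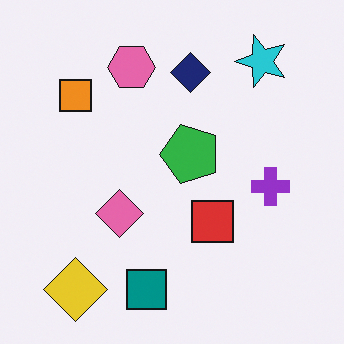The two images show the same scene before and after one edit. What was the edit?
This is the original image transposed (reflected across the top-left ↔ bottom-right diagonal).

Shapes have swapped their row and column positions — what was in the top-right is now in the bottom-left — a diagonal reflection.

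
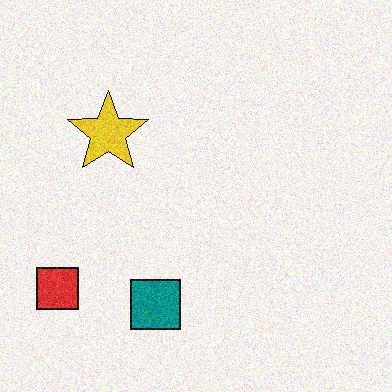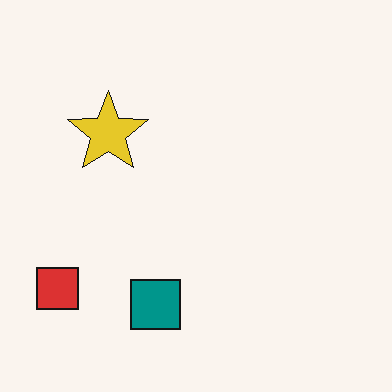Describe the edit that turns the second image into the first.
The transformation is: degraded with visible gaussian noise.

Random speckle covers the whole image, including the flat background.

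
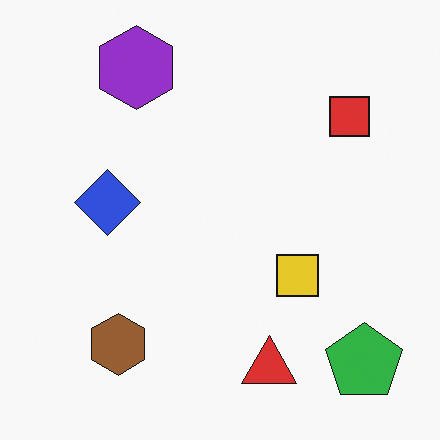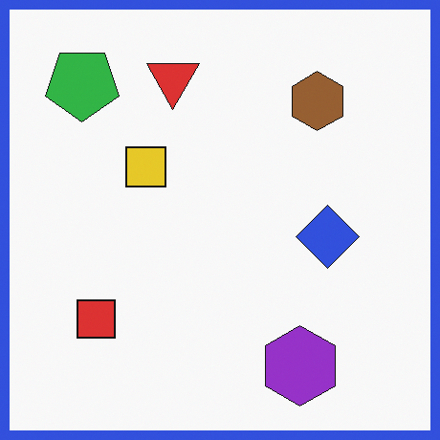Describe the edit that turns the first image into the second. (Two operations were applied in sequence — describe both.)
Rotated 180°, then framed with a blue border.

The green pentagon sits in the bottom-right of the first image and the top-left of the second — consistent with a whole-image 180° rotation. A solid blue frame runs around the edge of the second image, with the content slightly shrunk inside it.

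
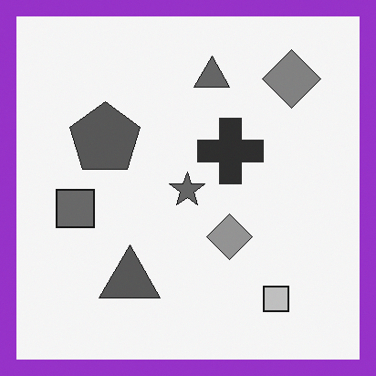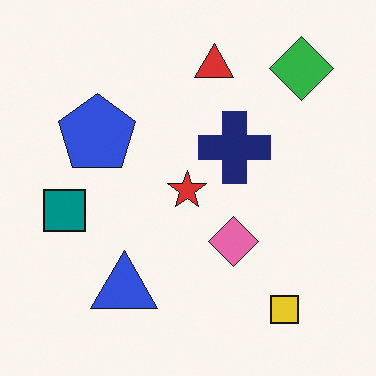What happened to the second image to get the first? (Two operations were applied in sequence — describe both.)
The transformation is: converted to grayscale, then framed with a purple border.

All color is removed — every shape is now a shade of grey. A solid purple frame runs around the edge of the first image, with the content slightly shrunk inside it.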